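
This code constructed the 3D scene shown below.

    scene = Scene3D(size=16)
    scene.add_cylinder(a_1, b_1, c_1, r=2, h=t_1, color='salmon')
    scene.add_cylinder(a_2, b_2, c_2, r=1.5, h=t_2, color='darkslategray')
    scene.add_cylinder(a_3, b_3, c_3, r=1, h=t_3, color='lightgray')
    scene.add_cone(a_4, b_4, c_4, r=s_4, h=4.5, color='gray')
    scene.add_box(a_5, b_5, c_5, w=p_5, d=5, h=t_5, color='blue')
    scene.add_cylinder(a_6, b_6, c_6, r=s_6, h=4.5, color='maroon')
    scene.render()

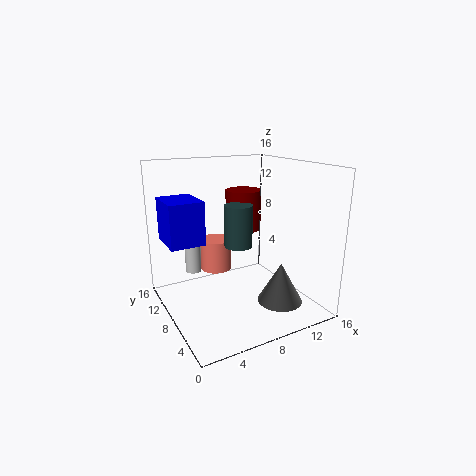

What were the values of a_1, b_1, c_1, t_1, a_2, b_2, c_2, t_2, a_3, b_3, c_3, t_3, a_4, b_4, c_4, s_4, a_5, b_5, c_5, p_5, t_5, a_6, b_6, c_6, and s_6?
a_1 = 8; b_1 = 14; c_1 = 2; t_1 = 4; a_2 = 7.5; b_2 = 7; c_2 = 7.5; t_2 = 4.5; a_3 = 5; b_3 = 14.5; c_3 = 2; t_3 = 7; a_4 = 11.5; b_4 = 4.5; c_4 = 1; s_4 = 2.5; a_5 = 1; b_5 = 10; c_5 = 7; p_5 = 4; t_5 = 5; a_6 = 9.5; b_6 = 9.5; c_6 = 8.5; s_6 = 2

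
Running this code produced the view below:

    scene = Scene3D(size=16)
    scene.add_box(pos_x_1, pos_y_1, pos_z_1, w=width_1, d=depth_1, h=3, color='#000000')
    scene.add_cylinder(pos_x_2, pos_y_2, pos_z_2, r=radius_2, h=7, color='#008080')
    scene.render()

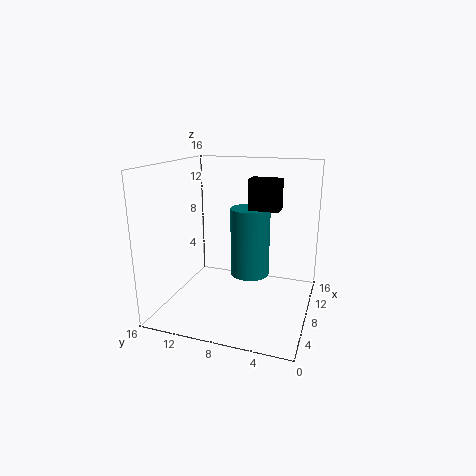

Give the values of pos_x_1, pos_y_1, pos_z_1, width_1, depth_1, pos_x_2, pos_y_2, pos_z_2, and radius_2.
pos_x_1 = 5
pos_y_1 = 3
pos_z_1 = 12
width_1 = 2
depth_1 = 3
pos_x_2 = 6
pos_y_2 = 6
pos_z_2 = 5
radius_2 = 2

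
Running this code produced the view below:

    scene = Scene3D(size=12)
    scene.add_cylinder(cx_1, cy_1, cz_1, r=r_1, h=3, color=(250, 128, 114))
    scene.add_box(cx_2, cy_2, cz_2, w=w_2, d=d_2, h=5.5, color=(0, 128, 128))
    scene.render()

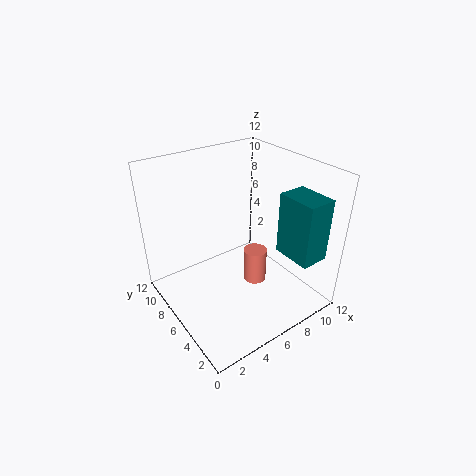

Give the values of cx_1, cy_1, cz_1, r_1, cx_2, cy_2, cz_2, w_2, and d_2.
cx_1 = 7.5; cy_1 = 5.5; cz_1 = 1.5; r_1 = 1; cx_2 = 9.5; cy_2 = 1.5; cz_2 = 4; w_2 = 2.5; d_2 = 3.5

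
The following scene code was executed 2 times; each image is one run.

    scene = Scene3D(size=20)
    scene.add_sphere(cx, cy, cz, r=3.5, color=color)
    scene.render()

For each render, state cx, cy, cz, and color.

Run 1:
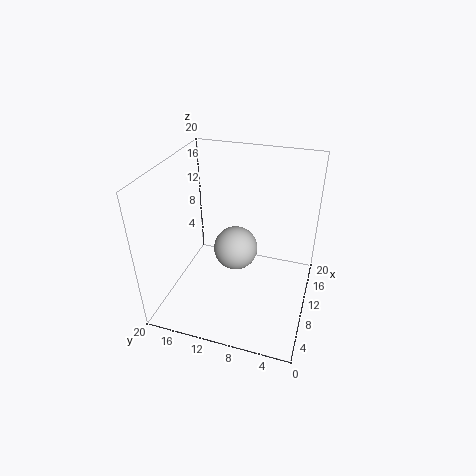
cx = 15; cy = 12; cz = 4.5; color = 'lightgray'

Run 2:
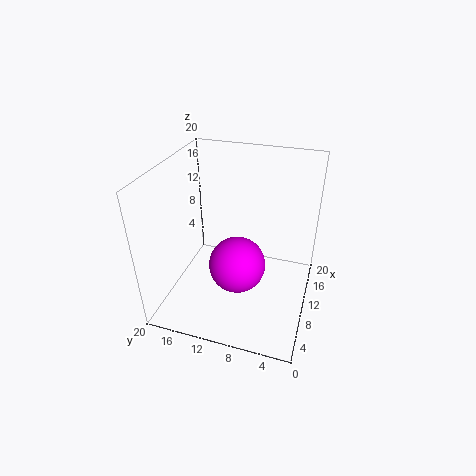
cx = 5; cy = 8.5; cz = 9.5; color = 'magenta'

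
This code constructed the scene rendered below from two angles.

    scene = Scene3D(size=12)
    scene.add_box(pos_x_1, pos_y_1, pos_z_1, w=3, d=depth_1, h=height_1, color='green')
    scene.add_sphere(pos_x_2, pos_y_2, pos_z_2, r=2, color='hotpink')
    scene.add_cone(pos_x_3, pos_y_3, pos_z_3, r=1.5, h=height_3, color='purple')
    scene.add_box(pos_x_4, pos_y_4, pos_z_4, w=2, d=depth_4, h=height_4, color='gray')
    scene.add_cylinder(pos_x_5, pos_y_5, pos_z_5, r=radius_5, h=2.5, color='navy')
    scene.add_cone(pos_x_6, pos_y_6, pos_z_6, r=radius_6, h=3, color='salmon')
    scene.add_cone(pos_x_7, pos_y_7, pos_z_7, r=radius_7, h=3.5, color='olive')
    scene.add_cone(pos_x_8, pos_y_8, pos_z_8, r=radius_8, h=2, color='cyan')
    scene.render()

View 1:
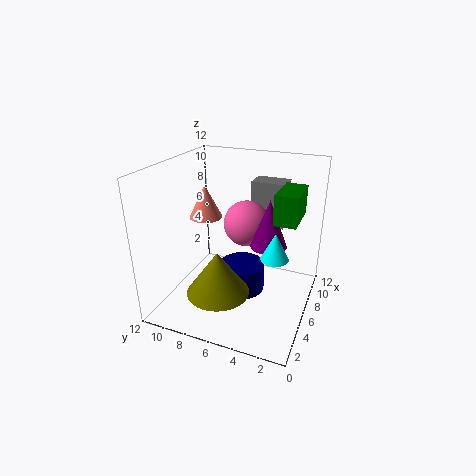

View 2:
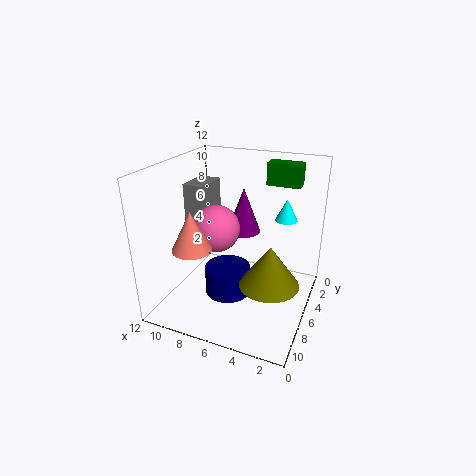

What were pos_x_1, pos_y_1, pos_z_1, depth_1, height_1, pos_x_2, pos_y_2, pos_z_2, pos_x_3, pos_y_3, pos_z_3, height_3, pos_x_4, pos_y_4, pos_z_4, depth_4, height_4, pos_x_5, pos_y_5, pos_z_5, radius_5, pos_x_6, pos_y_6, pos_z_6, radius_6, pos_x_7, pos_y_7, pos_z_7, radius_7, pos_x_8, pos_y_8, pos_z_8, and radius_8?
pos_x_1 = 2, pos_y_1 = 0.5, pos_z_1 = 9.5, depth_1 = 1.5, height_1 = 2, pos_x_2 = 8, pos_y_2 = 6, pos_z_2 = 6.5, pos_x_3 = 6.5, pos_y_3 = 3.5, pos_z_3 = 5.5, height_3 = 4, pos_x_4 = 9, pos_y_4 = 3, pos_z_4 = 6, depth_4 = 3, height_4 = 4, pos_x_5 = 7, pos_y_5 = 6, pos_z_5 = 0.5, radius_5 = 2, pos_x_6 = 8, pos_y_6 = 10, pos_z_6 = 6.5, radius_6 = 1.5, pos_x_7 = 3, pos_y_7 = 6.5, pos_z_7 = 2.5, radius_7 = 2.5, pos_x_8 = 3, pos_y_8 = 2, pos_z_8 = 6.5, radius_8 = 1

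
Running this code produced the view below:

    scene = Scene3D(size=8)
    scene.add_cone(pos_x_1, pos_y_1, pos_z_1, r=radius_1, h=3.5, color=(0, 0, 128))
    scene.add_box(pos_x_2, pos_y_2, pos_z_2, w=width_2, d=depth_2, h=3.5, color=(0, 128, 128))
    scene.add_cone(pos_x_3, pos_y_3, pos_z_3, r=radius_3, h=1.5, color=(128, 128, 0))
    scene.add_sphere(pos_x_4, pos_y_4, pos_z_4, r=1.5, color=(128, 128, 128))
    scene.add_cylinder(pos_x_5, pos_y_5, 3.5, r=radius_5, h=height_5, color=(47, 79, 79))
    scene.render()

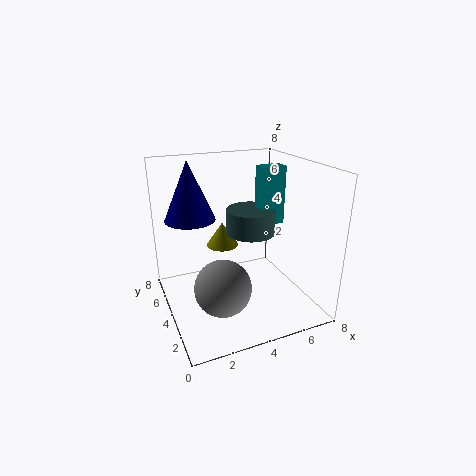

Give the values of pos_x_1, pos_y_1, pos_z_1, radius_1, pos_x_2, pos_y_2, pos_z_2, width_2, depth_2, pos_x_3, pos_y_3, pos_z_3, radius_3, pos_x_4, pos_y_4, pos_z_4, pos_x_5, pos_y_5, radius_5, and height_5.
pos_x_1 = 2, pos_y_1 = 6.5, pos_z_1 = 4.5, radius_1 = 1.5, pos_x_2 = 6, pos_y_2 = 5, pos_z_2 = 4, width_2 = 1.5, depth_2 = 1, pos_x_3 = 4, pos_y_3 = 6.5, pos_z_3 = 2.5, radius_3 = 1, pos_x_4 = 2.5, pos_y_4 = 2.5, pos_z_4 = 2, pos_x_5 = 5.5, pos_y_5 = 5.5, radius_5 = 1.5, height_5 = 1.5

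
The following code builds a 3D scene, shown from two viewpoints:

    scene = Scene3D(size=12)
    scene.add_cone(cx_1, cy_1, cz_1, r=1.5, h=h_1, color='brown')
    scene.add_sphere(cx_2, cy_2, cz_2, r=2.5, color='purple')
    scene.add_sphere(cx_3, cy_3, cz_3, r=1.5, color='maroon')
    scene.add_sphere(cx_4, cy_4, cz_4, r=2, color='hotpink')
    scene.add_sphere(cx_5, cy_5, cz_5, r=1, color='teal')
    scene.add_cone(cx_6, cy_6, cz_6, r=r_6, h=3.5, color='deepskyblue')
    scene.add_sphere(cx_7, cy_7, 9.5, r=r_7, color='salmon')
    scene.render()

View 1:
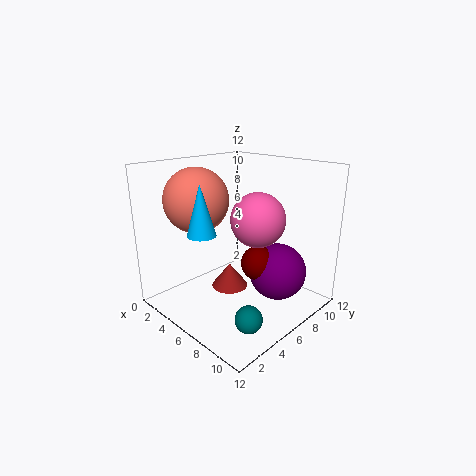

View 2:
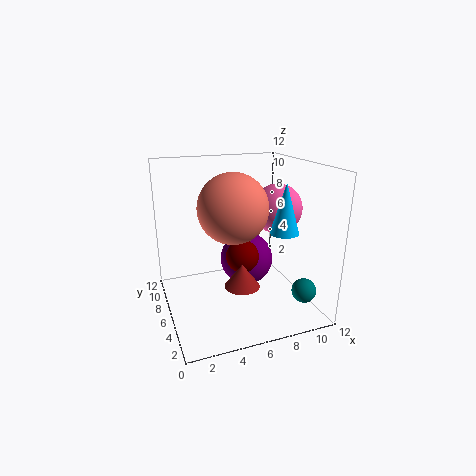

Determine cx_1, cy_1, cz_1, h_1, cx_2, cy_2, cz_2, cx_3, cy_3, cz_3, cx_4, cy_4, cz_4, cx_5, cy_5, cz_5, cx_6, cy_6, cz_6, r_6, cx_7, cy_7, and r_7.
cx_1 = 6
cy_1 = 5
cz_1 = 2
h_1 = 2
cx_2 = 8
cy_2 = 9
cz_2 = 2.5
cx_3 = 7
cy_3 = 7.5
cz_3 = 3.5
cx_4 = 9
cy_4 = 5
cz_4 = 8.5
cx_5 = 10.5
cy_5 = 2.5
cz_5 = 2
cx_6 = 7.5
cy_6 = 1
cz_6 = 8
r_6 = 1
cx_7 = 4.5
cy_7 = 3
r_7 = 2.5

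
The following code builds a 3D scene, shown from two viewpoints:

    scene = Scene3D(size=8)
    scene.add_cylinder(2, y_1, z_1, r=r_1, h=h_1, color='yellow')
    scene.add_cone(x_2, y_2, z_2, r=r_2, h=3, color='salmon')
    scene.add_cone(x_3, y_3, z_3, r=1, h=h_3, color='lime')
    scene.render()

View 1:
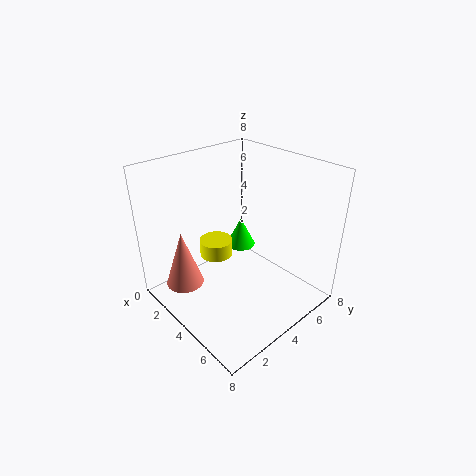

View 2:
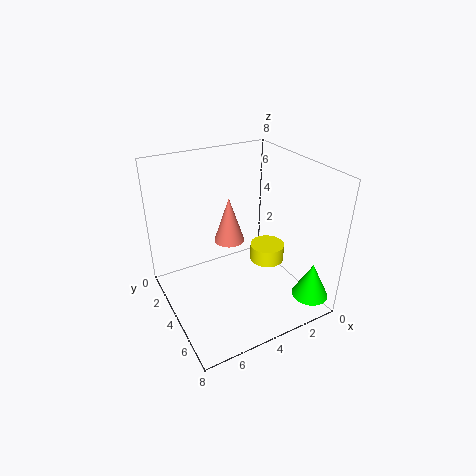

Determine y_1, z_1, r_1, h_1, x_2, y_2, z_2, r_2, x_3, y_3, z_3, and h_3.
y_1 = 4, z_1 = 2, r_1 = 1, h_1 = 1, x_2 = 3, y_2 = 1, z_2 = 2, r_2 = 1, x_3 = 1, y_3 = 7, z_3 = 1, h_3 = 2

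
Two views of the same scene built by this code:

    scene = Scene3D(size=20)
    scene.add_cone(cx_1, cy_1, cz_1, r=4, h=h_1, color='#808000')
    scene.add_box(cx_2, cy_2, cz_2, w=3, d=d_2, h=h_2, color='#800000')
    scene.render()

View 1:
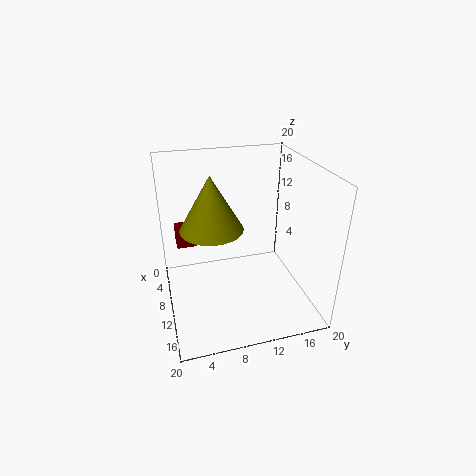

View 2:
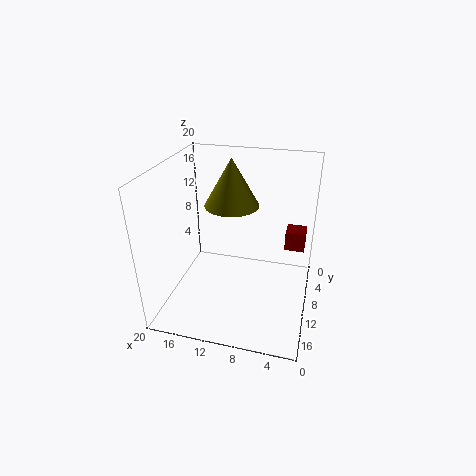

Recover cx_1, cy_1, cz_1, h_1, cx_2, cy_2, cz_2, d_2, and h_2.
cx_1 = 12; cy_1 = 6; cz_1 = 13; h_1 = 7; cx_2 = 1; cy_2 = 2; cz_2 = 6; d_2 = 3; h_2 = 3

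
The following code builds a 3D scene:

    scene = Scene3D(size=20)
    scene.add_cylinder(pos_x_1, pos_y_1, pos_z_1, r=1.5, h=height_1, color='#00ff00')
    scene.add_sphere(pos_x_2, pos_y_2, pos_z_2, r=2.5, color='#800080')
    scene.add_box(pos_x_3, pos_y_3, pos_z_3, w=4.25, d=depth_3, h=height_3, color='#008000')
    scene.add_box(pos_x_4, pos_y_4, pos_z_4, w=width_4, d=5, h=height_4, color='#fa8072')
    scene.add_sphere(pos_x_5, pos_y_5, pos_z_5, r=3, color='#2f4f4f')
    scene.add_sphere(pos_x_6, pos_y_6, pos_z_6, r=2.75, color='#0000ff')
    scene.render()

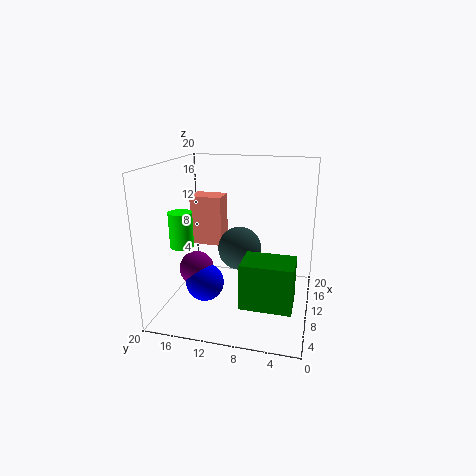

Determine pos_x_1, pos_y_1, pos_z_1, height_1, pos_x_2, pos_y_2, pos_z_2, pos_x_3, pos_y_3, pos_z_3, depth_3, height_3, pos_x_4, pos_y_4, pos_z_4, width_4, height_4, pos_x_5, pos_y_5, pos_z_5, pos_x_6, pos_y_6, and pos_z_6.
pos_x_1 = 4.75; pos_y_1 = 16; pos_z_1 = 10.25; height_1 = 4.5; pos_x_2 = 9.75; pos_y_2 = 16.25; pos_z_2 = 4.75; pos_x_3 = 0.5; pos_y_3 = 1.5; pos_z_3 = 5; depth_3 = 6; height_3 = 5.5; pos_x_4 = 14.75; pos_y_4 = 14; pos_z_4 = 6.5; width_4 = 3.75; height_4 = 7.75; pos_x_5 = 10; pos_y_5 = 9.75; pos_z_5 = 8.5; pos_x_6 = 9; pos_y_6 = 14.75; pos_z_6 = 3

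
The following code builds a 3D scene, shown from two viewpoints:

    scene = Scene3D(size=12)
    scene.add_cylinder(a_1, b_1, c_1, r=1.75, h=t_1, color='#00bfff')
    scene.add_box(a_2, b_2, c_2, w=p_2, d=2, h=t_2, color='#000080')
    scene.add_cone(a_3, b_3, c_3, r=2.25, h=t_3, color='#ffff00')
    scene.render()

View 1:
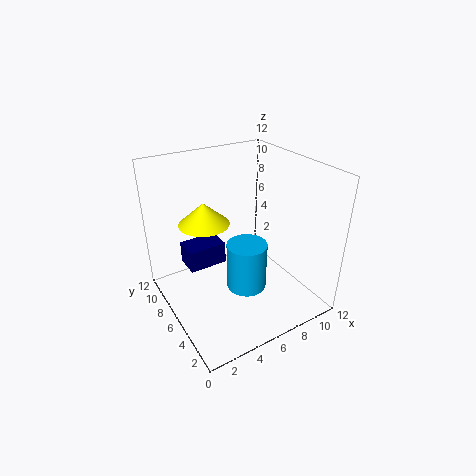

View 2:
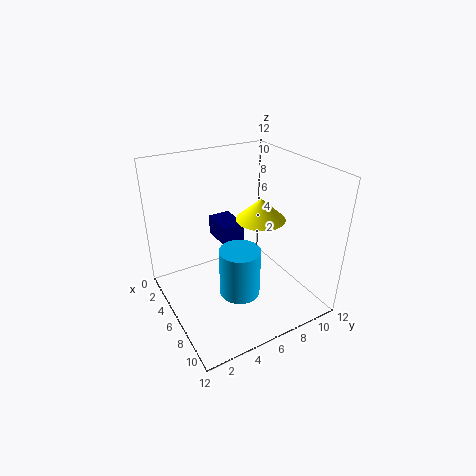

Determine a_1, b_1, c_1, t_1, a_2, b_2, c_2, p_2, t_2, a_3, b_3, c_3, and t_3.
a_1 = 6.75
b_1 = 5.75
c_1 = 1
t_1 = 4.25
a_2 = 1.5
b_2 = 5.5
c_2 = 4.5
p_2 = 3
t_2 = 1.75
a_3 = 4.5
b_3 = 9.25
c_3 = 6.25
t_3 = 2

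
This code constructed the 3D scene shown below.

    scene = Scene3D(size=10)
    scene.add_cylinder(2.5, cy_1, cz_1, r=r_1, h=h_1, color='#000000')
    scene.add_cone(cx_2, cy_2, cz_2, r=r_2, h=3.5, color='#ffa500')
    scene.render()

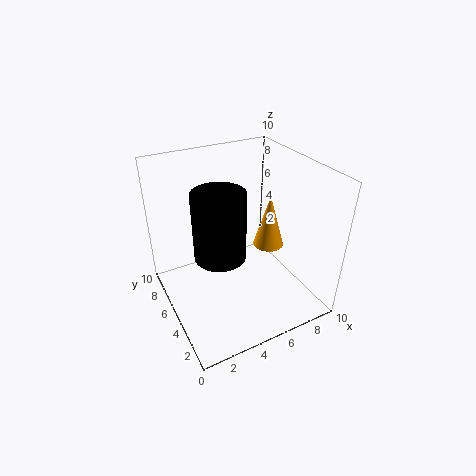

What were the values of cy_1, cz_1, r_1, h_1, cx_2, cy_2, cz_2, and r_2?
cy_1 = 2.5; cz_1 = 6; r_1 = 1.5; h_1 = 4; cx_2 = 6.5; cy_2 = 3.5; cz_2 = 5; r_2 = 1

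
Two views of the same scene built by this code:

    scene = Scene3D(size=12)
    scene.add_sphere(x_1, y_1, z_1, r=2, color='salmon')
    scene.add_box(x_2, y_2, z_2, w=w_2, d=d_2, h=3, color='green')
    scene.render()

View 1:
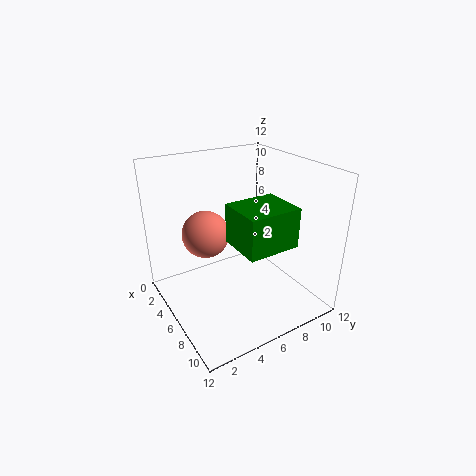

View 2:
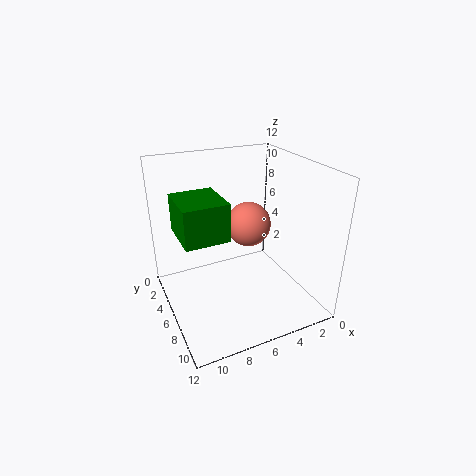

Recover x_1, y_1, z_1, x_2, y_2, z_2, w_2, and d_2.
x_1 = 4, y_1 = 4, z_1 = 6, x_2 = 7.5, y_2 = 4, z_2 = 7, w_2 = 3.5, d_2 = 4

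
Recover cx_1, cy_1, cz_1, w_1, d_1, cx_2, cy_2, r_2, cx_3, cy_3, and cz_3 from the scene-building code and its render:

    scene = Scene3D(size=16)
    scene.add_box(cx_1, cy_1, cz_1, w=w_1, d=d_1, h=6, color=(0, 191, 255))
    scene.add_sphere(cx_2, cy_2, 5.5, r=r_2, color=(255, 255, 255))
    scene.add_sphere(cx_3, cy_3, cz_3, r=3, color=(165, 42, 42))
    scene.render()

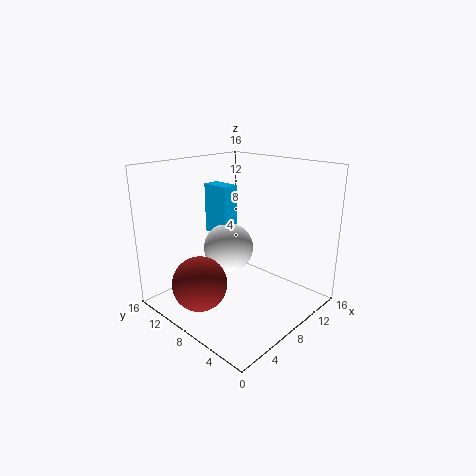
cx_1 = 9
cy_1 = 11
cz_1 = 7
w_1 = 2
d_1 = 3.5
cx_2 = 9.5
cy_2 = 11
r_2 = 3
cx_3 = 3.5
cy_3 = 9.5
cz_3 = 3.5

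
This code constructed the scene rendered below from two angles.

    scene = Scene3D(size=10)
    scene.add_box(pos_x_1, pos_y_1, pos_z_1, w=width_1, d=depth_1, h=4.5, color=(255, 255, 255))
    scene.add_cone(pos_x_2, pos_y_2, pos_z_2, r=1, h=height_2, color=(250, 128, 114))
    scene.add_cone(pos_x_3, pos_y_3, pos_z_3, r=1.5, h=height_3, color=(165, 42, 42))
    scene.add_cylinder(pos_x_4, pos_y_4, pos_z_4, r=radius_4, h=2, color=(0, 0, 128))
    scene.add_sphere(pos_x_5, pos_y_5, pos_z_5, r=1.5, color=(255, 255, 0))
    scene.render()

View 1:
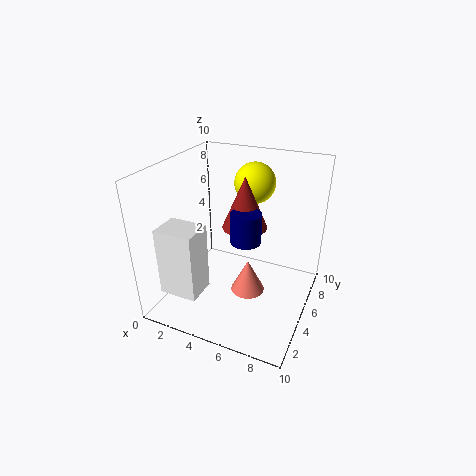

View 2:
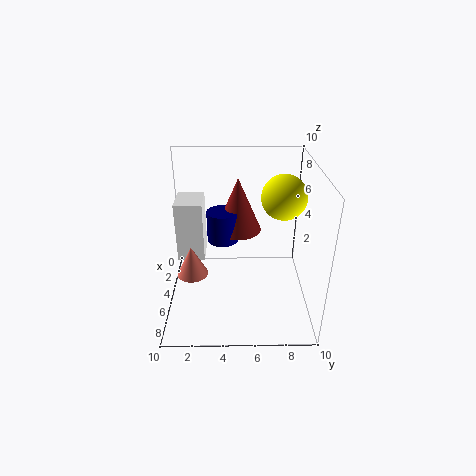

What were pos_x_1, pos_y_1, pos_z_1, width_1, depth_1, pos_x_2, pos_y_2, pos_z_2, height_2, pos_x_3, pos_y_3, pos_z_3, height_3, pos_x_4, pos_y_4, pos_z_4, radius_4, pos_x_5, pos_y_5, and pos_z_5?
pos_x_1 = 1.5; pos_y_1 = 0.5; pos_z_1 = 2.5; width_1 = 2.5; depth_1 = 2; pos_x_2 = 7; pos_y_2 = 2; pos_z_2 = 3.5; height_2 = 2; pos_x_3 = 5.5; pos_y_3 = 5; pos_z_3 = 6; height_3 = 3.5; pos_x_4 = 6; pos_y_4 = 4; pos_z_4 = 5.5; radius_4 = 1; pos_x_5 = 5; pos_y_5 = 8; pos_z_5 = 8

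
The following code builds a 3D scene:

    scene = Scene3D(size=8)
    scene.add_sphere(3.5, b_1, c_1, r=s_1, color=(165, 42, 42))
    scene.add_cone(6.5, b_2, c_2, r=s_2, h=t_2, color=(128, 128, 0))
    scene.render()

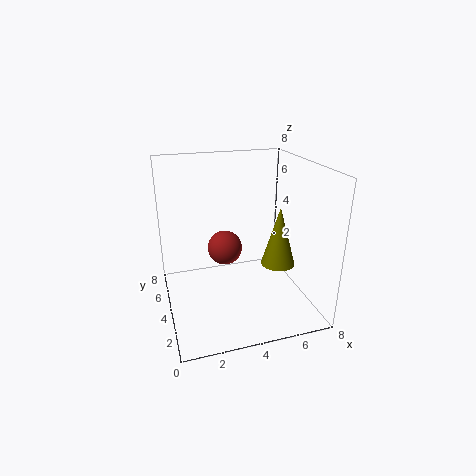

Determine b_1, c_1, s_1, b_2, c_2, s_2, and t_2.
b_1 = 5
c_1 = 3
s_1 = 1
b_2 = 4
c_2 = 2
s_2 = 1
t_2 = 3.5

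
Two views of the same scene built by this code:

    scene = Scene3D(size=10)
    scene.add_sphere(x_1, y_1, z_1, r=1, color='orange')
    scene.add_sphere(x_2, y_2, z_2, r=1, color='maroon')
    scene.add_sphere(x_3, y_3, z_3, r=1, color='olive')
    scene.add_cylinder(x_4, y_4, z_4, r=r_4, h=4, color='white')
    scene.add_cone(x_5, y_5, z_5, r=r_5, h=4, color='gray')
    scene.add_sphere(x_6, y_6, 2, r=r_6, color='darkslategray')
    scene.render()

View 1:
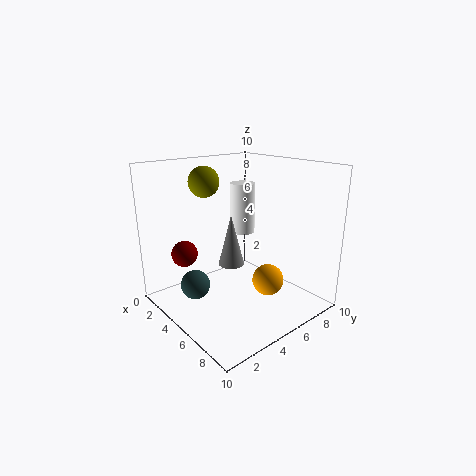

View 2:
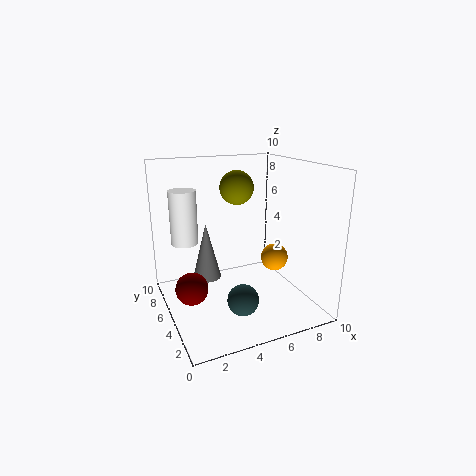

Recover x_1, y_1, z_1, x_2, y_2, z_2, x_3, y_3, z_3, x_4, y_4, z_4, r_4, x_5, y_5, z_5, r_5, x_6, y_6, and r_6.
x_1 = 8; y_1 = 5; z_1 = 3; x_2 = 1; y_2 = 3; z_2 = 3; x_3 = 4; y_3 = 3; z_3 = 9; x_4 = 2; y_4 = 8; z_4 = 4; r_4 = 1; x_5 = 3; y_5 = 6; z_5 = 2; r_5 = 1; x_6 = 4; y_6 = 2; r_6 = 1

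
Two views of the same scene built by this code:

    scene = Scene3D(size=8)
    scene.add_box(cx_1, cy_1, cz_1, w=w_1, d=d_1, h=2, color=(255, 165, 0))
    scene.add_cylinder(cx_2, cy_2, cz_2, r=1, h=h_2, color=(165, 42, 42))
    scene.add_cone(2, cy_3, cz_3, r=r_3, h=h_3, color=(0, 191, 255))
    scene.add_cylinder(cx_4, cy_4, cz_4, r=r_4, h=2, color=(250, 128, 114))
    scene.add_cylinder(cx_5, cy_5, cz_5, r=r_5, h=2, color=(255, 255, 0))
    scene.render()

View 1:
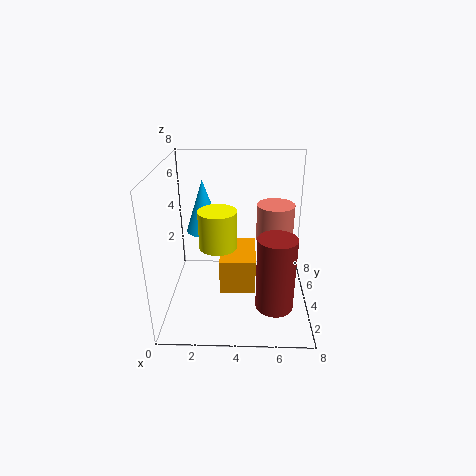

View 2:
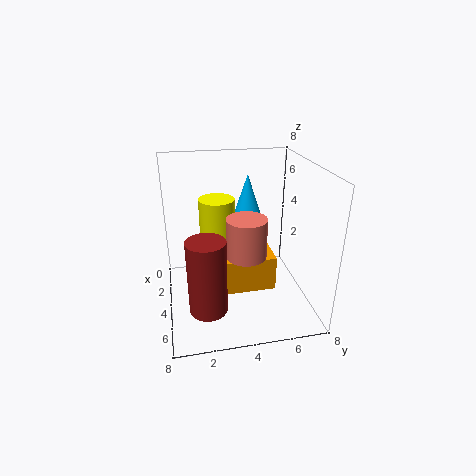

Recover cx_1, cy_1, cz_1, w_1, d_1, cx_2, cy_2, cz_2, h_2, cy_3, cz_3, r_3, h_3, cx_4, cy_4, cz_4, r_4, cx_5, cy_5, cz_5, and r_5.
cx_1 = 3; cy_1 = 3; cz_1 = 1; w_1 = 2; d_1 = 3; cx_2 = 6; cy_2 = 2; cz_2 = 1; h_2 = 4; cy_3 = 5; cz_3 = 4; r_3 = 1; h_3 = 3; cx_4 = 6; cy_4 = 4; cz_4 = 4; r_4 = 1; cx_5 = 3; cy_5 = 3; cz_5 = 4; r_5 = 1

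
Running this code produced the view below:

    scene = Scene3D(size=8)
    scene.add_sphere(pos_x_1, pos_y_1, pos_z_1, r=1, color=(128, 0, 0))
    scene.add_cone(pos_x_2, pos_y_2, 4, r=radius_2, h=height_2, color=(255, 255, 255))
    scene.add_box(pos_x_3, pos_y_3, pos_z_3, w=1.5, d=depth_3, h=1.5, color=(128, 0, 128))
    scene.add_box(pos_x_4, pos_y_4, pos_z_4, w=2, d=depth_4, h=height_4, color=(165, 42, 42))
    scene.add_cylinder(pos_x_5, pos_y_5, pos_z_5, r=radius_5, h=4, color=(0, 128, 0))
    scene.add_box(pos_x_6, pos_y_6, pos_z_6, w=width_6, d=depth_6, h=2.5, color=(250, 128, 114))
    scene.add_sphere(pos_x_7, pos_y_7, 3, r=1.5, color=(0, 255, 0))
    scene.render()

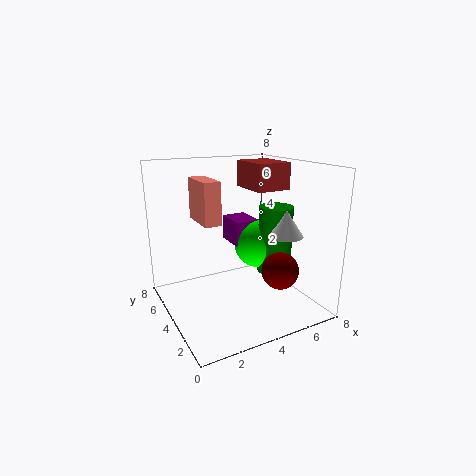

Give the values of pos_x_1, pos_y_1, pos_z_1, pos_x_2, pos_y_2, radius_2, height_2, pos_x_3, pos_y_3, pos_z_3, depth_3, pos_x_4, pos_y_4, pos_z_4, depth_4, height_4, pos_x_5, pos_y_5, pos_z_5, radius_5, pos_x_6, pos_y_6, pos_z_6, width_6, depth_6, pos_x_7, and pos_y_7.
pos_x_1 = 5.5; pos_y_1 = 2; pos_z_1 = 2.5; pos_x_2 = 6.5; pos_y_2 = 3; radius_2 = 1; height_2 = 1.5; pos_x_3 = 4.5; pos_y_3 = 5; pos_z_3 = 3; depth_3 = 2; pos_x_4 = 5; pos_y_4 = 3.5; pos_z_4 = 6.5; depth_4 = 2.5; height_4 = 1.5; pos_x_5 = 6.5; pos_y_5 = 4; pos_z_5 = 1.5; radius_5 = 1; pos_x_6 = 2.5; pos_y_6 = 5; pos_z_6 = 4.5; width_6 = 1; depth_6 = 2.5; pos_x_7 = 6; pos_y_7 = 5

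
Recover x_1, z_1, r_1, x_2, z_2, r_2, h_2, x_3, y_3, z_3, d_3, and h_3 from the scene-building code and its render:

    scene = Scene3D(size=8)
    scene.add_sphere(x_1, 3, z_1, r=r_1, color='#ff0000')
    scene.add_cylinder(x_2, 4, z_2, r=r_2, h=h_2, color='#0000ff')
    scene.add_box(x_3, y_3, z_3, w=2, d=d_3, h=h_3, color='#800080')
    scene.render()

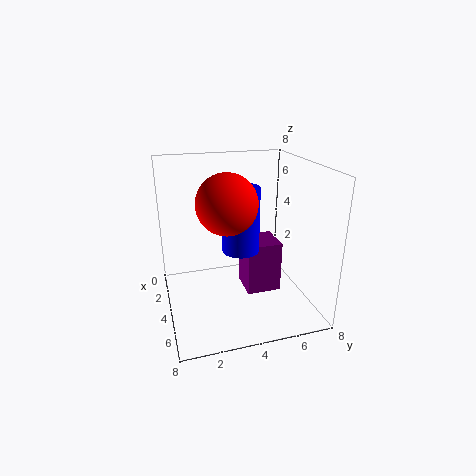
x_1 = 5.5; z_1 = 6.5; r_1 = 1.5; x_2 = 4.5; z_2 = 3.5; r_2 = 1; h_2 = 3.5; x_3 = 2.5; y_3 = 4.5; z_3 = 0.5; d_3 = 2; h_3 = 3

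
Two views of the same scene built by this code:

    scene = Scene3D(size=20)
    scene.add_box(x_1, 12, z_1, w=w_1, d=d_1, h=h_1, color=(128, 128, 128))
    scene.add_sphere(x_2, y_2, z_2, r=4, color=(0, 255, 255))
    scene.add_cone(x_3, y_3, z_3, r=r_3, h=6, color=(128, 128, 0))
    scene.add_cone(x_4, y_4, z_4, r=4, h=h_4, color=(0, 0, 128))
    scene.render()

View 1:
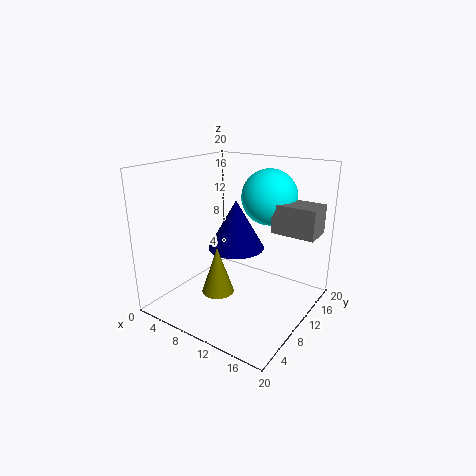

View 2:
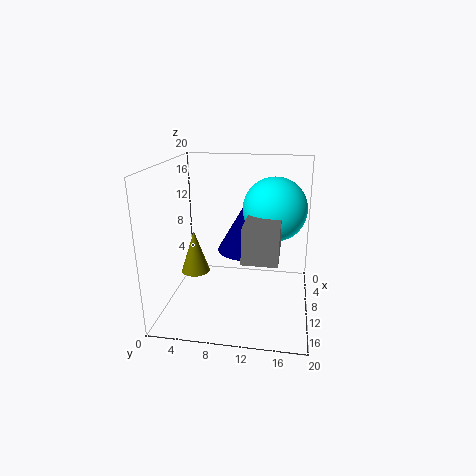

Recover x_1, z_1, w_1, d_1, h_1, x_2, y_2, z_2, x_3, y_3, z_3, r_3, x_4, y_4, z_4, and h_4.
x_1 = 14; z_1 = 11; w_1 = 6; d_1 = 4; h_1 = 4; x_2 = 12; y_2 = 15; z_2 = 15; x_3 = 11; y_3 = 4; z_3 = 5; r_3 = 2; x_4 = 9; y_4 = 11; z_4 = 8; h_4 = 7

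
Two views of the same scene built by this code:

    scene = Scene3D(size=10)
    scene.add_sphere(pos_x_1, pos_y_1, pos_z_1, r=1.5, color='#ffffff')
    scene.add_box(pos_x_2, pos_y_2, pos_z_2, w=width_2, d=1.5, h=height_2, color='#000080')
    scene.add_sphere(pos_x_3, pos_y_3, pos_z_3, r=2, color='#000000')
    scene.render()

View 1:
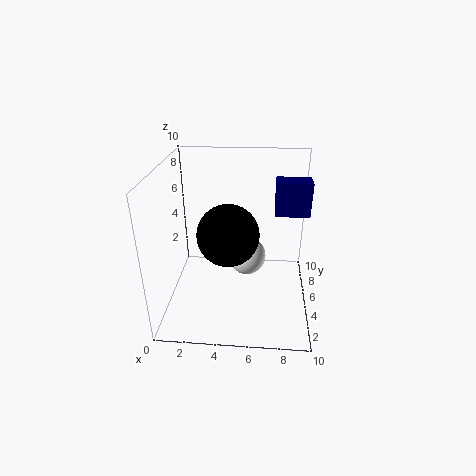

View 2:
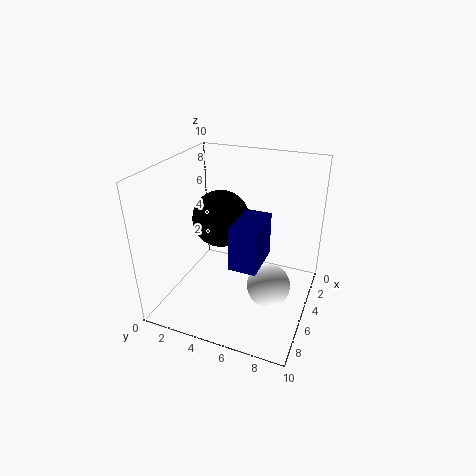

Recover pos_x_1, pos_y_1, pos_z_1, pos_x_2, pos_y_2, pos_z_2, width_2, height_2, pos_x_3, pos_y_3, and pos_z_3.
pos_x_1 = 5.5; pos_y_1 = 7.5; pos_z_1 = 2; pos_x_2 = 7.5; pos_y_2 = 6.5; pos_z_2 = 6; width_2 = 2.5; height_2 = 2.5; pos_x_3 = 4.5; pos_y_3 = 3.5; pos_z_3 = 6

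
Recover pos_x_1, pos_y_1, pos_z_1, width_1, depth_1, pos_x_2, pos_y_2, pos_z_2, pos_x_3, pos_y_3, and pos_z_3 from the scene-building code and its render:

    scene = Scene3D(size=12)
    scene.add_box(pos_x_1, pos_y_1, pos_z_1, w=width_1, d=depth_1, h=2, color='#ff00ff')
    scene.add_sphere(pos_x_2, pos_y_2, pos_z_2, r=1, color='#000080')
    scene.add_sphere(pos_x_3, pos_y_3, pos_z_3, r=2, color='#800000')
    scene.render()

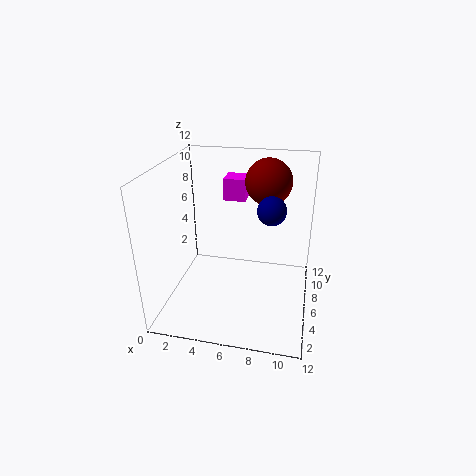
pos_x_1 = 4; pos_y_1 = 9; pos_z_1 = 8; width_1 = 2; depth_1 = 2; pos_x_2 = 9; pos_y_2 = 3; pos_z_2 = 10; pos_x_3 = 8; pos_y_3 = 9; pos_z_3 = 10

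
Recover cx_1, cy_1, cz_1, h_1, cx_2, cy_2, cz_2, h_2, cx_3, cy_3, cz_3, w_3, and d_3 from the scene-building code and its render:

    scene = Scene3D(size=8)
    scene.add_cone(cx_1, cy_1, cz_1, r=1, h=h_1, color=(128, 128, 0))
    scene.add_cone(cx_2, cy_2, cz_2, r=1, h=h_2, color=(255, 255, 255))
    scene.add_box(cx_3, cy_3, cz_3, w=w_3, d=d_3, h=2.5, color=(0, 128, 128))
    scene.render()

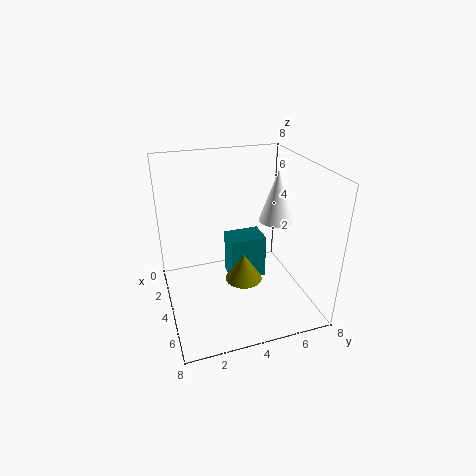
cx_1 = 5
cy_1 = 4
cz_1 = 2
h_1 = 1.5
cx_2 = 3.5
cy_2 = 6.5
cz_2 = 4.5
h_2 = 3
cx_3 = 3
cy_3 = 3.5
cz_3 = 1.5
w_3 = 1.5
d_3 = 2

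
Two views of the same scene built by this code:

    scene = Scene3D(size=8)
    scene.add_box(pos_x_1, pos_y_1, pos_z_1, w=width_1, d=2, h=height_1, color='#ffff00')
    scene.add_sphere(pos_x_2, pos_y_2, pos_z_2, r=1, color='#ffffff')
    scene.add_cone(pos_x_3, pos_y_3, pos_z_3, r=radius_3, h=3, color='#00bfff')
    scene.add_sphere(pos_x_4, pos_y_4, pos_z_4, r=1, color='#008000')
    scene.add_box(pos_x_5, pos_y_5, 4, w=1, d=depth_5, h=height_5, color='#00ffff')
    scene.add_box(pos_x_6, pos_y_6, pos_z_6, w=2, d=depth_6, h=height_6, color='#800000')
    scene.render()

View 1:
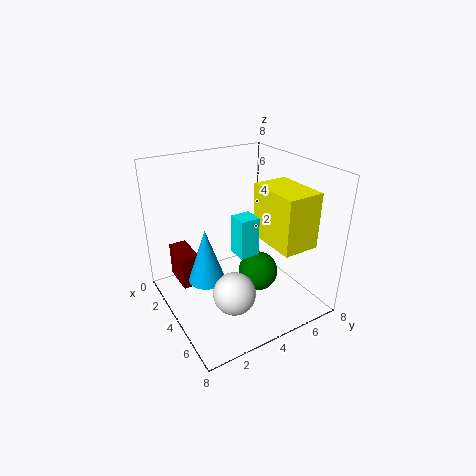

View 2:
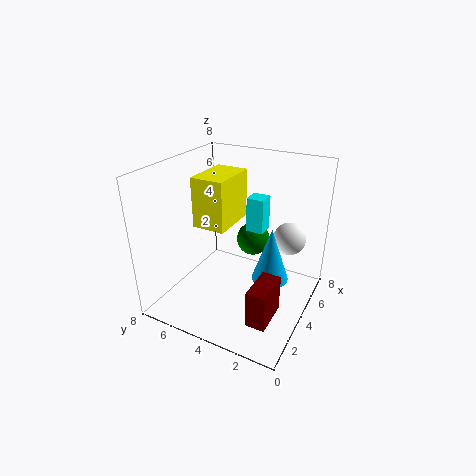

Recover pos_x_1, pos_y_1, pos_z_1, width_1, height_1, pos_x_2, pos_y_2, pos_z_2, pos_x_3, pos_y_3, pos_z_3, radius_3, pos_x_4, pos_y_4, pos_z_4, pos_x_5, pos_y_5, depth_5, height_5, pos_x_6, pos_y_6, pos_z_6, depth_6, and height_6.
pos_x_1 = 4; pos_y_1 = 5; pos_z_1 = 4; width_1 = 3; height_1 = 3; pos_x_2 = 7; pos_y_2 = 2; pos_z_2 = 3; pos_x_3 = 4; pos_y_3 = 2; pos_z_3 = 2; radius_3 = 1; pos_x_4 = 6; pos_y_4 = 4; pos_z_4 = 3; pos_x_5 = 5; pos_y_5 = 3; depth_5 = 1; height_5 = 2; pos_x_6 = 1; pos_y_6 = 1; pos_z_6 = 1; depth_6 = 1; height_6 = 2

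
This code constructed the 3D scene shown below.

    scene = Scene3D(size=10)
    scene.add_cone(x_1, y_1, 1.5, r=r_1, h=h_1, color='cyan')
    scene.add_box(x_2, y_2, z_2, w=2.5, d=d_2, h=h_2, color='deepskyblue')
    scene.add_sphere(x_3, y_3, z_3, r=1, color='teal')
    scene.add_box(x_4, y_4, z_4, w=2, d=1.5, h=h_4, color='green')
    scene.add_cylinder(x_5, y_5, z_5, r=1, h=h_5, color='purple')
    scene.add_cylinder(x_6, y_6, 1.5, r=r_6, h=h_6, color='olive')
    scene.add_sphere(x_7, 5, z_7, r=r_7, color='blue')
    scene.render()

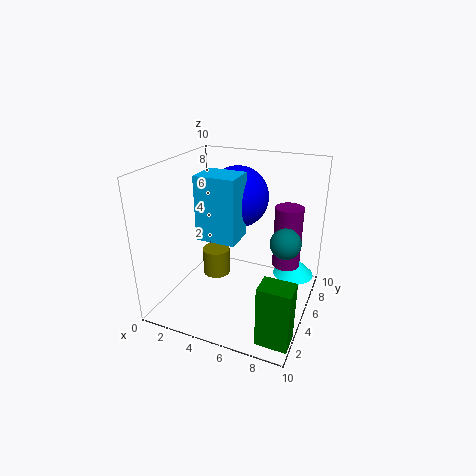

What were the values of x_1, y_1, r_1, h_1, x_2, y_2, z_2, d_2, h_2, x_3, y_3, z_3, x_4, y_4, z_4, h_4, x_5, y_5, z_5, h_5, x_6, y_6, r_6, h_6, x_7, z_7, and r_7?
x_1 = 8.5, y_1 = 7.5, r_1 = 1.5, h_1 = 1.5, x_2 = 3.5, y_2 = 2, z_2 = 6, d_2 = 2, h_2 = 4, x_3 = 8.5, y_3 = 4.5, z_3 = 5.5, x_4 = 8, y_4 = 0.5, z_4 = 0.5, h_4 = 4, x_5 = 8, y_5 = 7, z_5 = 2.5, h_5 = 4.5, x_6 = 3, y_6 = 5.5, r_6 = 1, h_6 = 2, x_7 = 5, z_7 = 8, r_7 = 2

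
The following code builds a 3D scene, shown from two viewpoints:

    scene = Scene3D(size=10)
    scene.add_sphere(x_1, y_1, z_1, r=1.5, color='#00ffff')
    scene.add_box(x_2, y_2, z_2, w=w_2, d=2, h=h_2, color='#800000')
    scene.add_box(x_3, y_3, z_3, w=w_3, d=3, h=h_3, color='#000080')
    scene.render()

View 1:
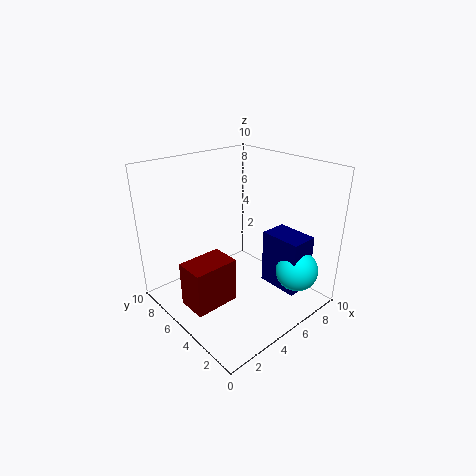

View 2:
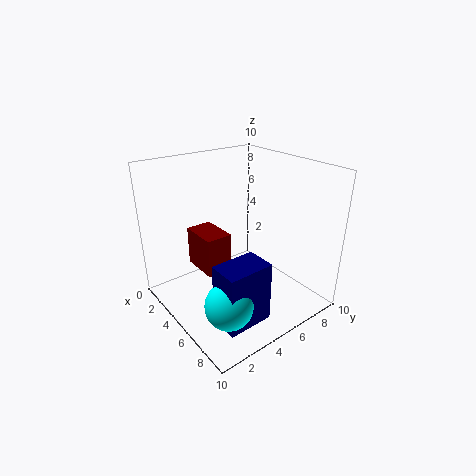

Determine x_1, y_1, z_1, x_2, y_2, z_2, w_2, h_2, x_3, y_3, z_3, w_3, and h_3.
x_1 = 8, y_1 = 2, z_1 = 2.5, x_2 = 0.5, y_2 = 3.5, z_2 = 1.5, w_2 = 3, h_2 = 3, x_3 = 7, y_3 = 1.5, z_3 = 1, w_3 = 2, h_3 = 4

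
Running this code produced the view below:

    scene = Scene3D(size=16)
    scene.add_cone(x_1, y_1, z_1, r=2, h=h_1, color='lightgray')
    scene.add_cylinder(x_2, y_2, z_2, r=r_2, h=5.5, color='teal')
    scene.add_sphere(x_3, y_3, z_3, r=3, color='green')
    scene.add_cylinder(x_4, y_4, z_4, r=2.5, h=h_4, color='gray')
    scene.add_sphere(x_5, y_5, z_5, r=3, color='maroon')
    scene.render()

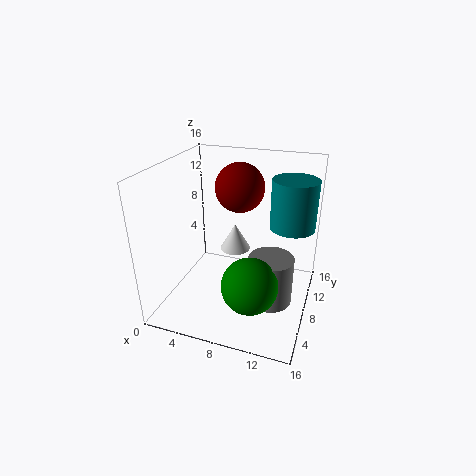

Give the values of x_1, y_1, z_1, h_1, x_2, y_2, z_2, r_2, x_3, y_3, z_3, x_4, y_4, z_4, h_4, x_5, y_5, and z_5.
x_1 = 5.5, y_1 = 14, z_1 = 3, h_1 = 3.5, x_2 = 13.5, y_2 = 10.5, z_2 = 9, r_2 = 2.5, x_3 = 10.5, y_3 = 4.5, z_3 = 4.5, x_4 = 12, y_4 = 7.5, z_4 = 1, h_4 = 5.5, x_5 = 6.5, y_5 = 13, z_5 = 12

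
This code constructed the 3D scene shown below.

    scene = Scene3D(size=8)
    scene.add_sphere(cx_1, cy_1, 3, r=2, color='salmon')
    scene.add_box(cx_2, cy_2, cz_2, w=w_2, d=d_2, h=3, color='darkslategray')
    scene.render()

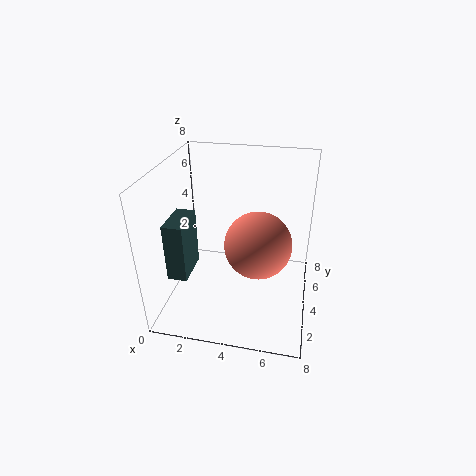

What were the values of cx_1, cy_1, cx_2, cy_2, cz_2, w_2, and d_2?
cx_1 = 5; cy_1 = 5; cx_2 = 1; cy_2 = 1; cz_2 = 3; w_2 = 1; d_2 = 2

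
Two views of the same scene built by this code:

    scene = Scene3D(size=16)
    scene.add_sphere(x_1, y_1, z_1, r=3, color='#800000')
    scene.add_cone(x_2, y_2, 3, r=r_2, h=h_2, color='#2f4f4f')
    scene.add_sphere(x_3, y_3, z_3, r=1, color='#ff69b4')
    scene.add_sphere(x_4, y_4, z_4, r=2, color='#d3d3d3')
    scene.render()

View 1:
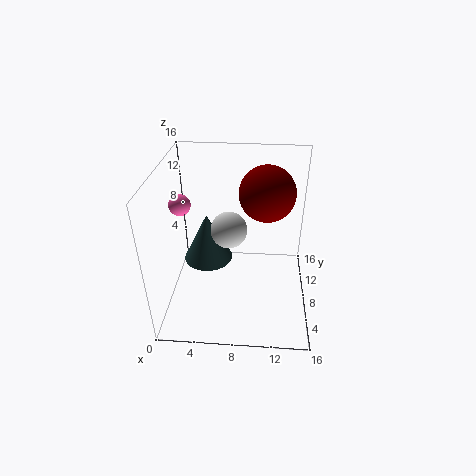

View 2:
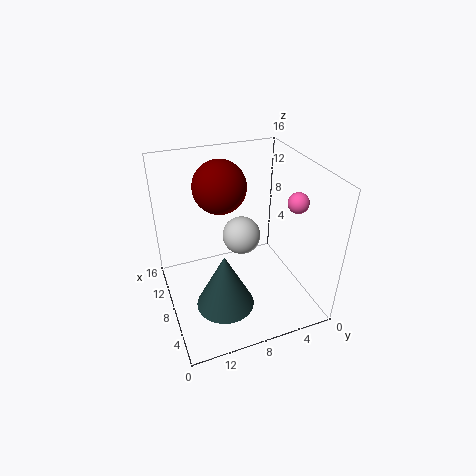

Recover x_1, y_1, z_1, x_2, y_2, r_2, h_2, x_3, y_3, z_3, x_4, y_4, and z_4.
x_1 = 11; y_1 = 9; z_1 = 13; x_2 = 4; y_2 = 11; r_2 = 3; h_2 = 6; x_3 = 3; y_3 = 4; z_3 = 14; x_4 = 7; y_4 = 8; z_4 = 9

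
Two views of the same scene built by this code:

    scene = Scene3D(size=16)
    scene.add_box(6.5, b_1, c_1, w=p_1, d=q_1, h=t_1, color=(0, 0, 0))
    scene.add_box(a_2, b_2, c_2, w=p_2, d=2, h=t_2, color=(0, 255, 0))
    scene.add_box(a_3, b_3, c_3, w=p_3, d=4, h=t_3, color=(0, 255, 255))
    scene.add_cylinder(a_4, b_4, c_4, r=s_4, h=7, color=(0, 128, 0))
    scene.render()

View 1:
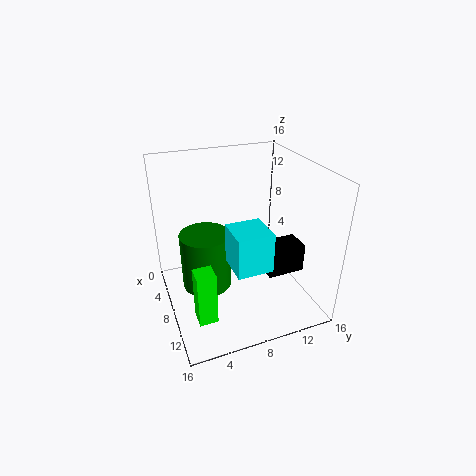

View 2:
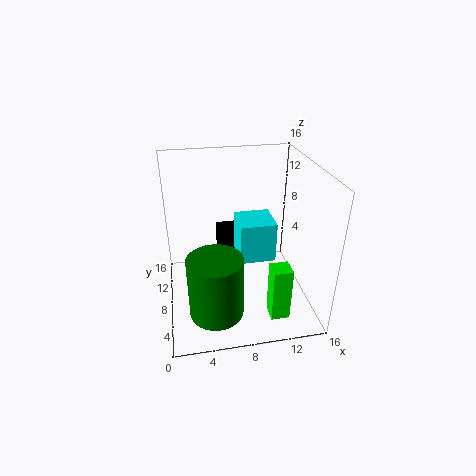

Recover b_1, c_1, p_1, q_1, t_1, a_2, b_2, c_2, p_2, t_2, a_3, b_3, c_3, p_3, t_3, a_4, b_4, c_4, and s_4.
b_1 = 11.5
c_1 = 2.5
p_1 = 3
q_1 = 4.5
t_1 = 3.5
a_2 = 10.5
b_2 = 2
c_2 = 1
p_2 = 2
t_2 = 6
a_3 = 8
b_3 = 6.5
c_3 = 5.5
p_3 = 4
t_3 = 4.5
a_4 = 5
b_4 = 5
c_4 = 0.5
s_4 = 3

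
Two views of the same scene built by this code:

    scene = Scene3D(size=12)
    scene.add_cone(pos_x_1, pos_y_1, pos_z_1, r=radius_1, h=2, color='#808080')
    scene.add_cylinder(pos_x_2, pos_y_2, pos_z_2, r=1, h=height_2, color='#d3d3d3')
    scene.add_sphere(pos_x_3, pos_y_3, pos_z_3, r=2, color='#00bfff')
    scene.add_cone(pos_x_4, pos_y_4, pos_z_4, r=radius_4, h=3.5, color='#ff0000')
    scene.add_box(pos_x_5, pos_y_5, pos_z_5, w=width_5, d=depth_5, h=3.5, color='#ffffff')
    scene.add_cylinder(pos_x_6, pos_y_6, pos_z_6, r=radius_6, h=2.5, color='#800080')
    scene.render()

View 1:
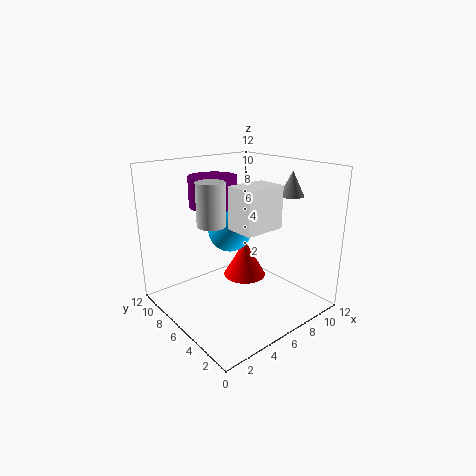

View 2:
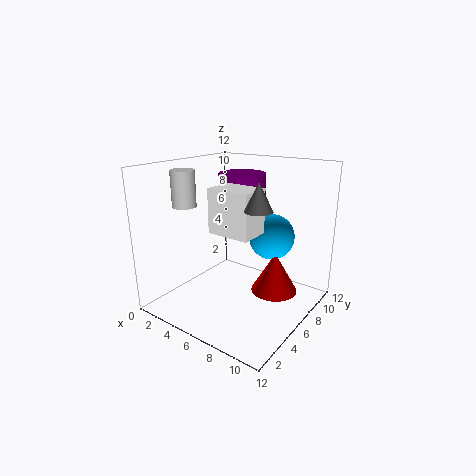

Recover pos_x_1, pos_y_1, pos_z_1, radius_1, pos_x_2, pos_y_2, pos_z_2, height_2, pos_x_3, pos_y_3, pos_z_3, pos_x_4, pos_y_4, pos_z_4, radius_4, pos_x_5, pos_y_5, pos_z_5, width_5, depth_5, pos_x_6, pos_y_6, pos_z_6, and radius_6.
pos_x_1 = 9.5, pos_y_1 = 3.5, pos_z_1 = 9.5, radius_1 = 1, pos_x_2 = 2, pos_y_2 = 4, pos_z_2 = 8.5, height_2 = 3, pos_x_3 = 7.5, pos_y_3 = 9, pos_z_3 = 5.5, pos_x_4 = 8.5, pos_y_4 = 8, pos_z_4 = 1, radius_4 = 2, pos_x_5 = 5, pos_y_5 = 3.5, pos_z_5 = 7, width_5 = 3.5, depth_5 = 2.5, pos_x_6 = 5, pos_y_6 = 8, pos_z_6 = 8.5, radius_6 = 2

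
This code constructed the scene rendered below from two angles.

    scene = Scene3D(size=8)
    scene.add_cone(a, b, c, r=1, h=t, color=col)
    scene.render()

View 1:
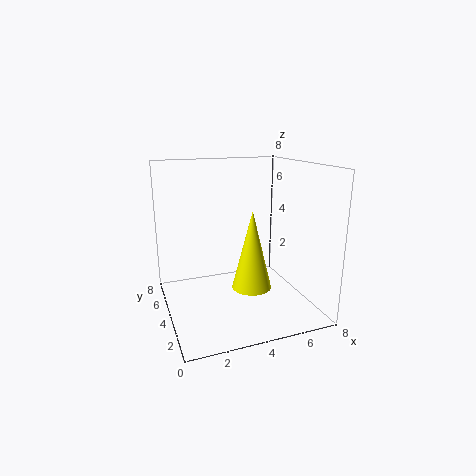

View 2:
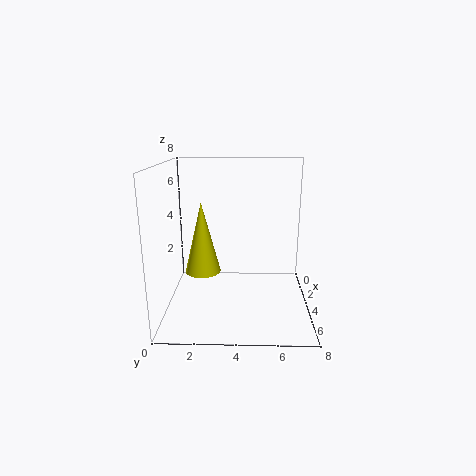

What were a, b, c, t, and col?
a = 4, b = 2, c = 2, t = 4, col = 'yellow'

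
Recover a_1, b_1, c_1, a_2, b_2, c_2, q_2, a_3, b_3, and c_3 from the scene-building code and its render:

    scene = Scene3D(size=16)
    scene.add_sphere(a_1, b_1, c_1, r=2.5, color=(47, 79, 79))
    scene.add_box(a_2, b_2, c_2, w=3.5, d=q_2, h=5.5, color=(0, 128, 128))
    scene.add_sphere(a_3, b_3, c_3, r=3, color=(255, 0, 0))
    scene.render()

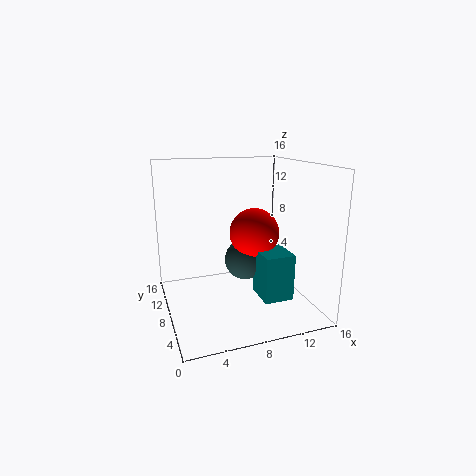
a_1 = 10; b_1 = 11; c_1 = 4; a_2 = 10.5; b_2 = 5.5; c_2 = 0.5; q_2 = 4; a_3 = 11; b_3 = 10.5; c_3 = 7.5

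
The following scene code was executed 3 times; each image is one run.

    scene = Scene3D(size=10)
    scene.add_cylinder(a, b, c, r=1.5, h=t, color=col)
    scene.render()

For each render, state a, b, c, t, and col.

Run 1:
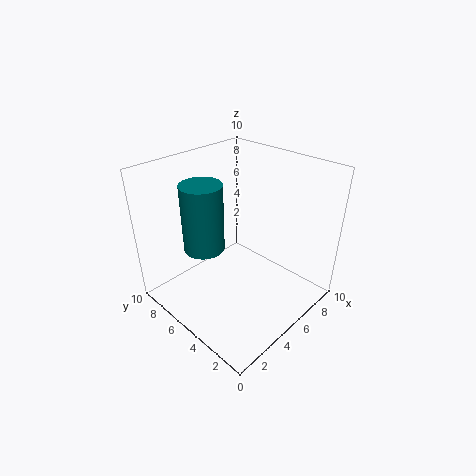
a = 4; b = 7.5; c = 3.5; t = 5; col = 'teal'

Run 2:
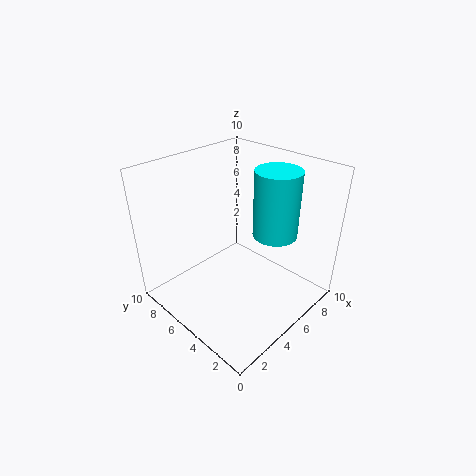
a = 6.5; b = 3; c = 5.5; t = 4.5; col = 'cyan'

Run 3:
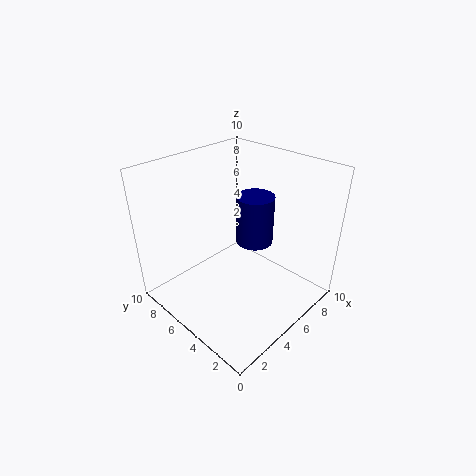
a = 8.5; b = 6.5; c = 2.5; t = 4; col = 'navy'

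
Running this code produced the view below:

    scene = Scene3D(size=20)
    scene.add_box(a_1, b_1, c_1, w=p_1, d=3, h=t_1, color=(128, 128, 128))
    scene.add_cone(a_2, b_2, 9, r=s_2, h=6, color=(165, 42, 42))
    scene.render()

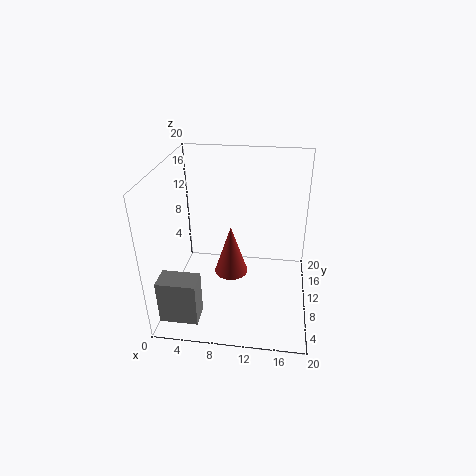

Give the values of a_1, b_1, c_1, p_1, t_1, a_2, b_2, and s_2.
a_1 = 1, b_1 = 1, c_1 = 2, p_1 = 5, t_1 = 6, a_2 = 10, b_2 = 4, s_2 = 2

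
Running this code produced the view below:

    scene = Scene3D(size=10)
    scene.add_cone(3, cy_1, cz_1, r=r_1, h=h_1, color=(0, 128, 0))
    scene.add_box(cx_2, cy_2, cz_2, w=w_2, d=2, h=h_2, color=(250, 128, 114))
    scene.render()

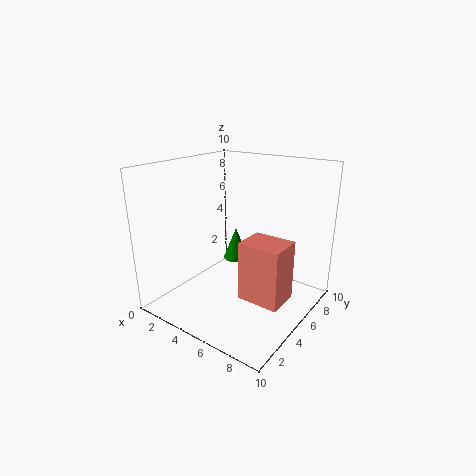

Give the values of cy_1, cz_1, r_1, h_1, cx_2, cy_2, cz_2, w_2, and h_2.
cy_1 = 7.5; cz_1 = 2; r_1 = 1; h_1 = 2.5; cx_2 = 7.5; cy_2 = 1.5; cz_2 = 3; w_2 = 2.5; h_2 = 3.5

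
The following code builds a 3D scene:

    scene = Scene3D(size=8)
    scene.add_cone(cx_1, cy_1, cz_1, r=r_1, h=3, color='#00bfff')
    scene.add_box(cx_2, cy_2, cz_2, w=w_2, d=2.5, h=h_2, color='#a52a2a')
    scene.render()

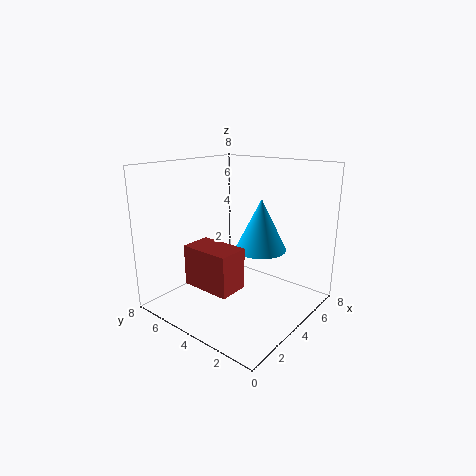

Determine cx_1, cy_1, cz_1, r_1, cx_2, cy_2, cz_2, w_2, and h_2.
cx_1 = 5.5
cy_1 = 3.5
cz_1 = 3
r_1 = 1.5
cx_2 = 0.5
cy_2 = 2
cz_2 = 2.5
w_2 = 1.5
h_2 = 2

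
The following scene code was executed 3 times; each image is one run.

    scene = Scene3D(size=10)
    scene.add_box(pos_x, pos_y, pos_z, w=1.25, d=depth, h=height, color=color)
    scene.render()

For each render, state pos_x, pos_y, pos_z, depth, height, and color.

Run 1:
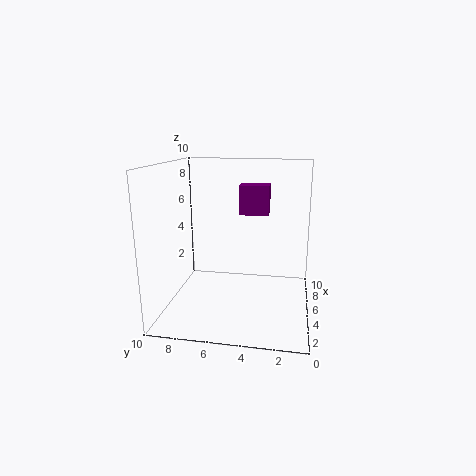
pos_x = 2.5
pos_y = 2.75
pos_z = 7.25
depth = 1.75
height = 1.75
color = 'purple'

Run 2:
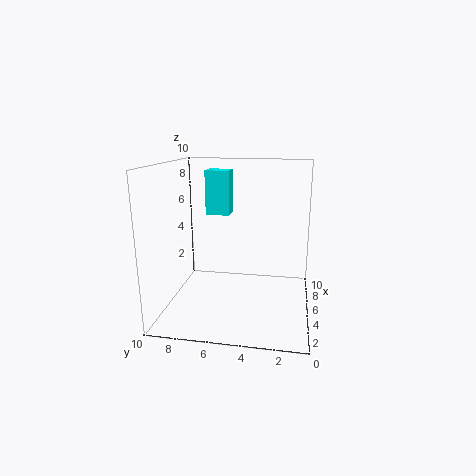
pos_x = 3.25
pos_y = 5.25
pos_z = 7
depth = 1.5
height = 2.75
color = 'cyan'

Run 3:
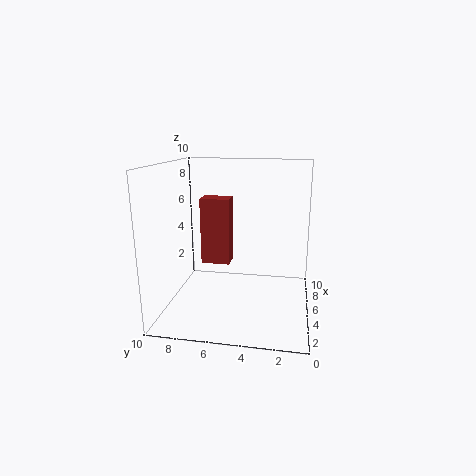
pos_x = 2
pos_y = 5
pos_z = 4.25
depth = 1.75
height = 4
color = 'brown'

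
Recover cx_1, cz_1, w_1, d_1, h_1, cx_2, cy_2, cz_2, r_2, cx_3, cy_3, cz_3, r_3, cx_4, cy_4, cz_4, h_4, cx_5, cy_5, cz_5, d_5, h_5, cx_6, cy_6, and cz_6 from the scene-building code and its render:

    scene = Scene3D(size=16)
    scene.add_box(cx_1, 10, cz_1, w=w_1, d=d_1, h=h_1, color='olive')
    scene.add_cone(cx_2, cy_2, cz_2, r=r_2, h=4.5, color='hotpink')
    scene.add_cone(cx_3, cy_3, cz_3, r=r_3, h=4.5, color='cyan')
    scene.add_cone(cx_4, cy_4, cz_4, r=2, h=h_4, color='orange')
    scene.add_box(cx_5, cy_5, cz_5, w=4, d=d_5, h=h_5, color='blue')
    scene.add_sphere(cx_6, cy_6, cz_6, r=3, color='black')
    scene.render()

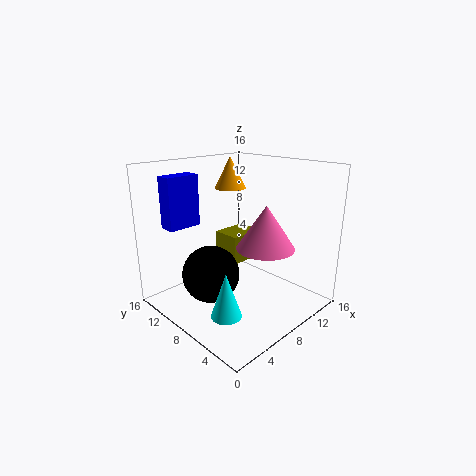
cx_1 = 9.5, cz_1 = 3.5, w_1 = 4.5, d_1 = 3.5, h_1 = 3.5, cx_2 = 8, cy_2 = 4, cz_2 = 8, r_2 = 3, cx_3 = 2.5, cy_3 = 4, cz_3 = 2.5, r_3 = 1.5, cx_4 = 12.5, cy_4 = 14, cz_4 = 12, h_4 = 4, cx_5 = 3, cy_5 = 13.5, cz_5 = 8.5, d_5 = 2, h_5 = 6, cx_6 = 4, cy_6 = 8, cz_6 = 5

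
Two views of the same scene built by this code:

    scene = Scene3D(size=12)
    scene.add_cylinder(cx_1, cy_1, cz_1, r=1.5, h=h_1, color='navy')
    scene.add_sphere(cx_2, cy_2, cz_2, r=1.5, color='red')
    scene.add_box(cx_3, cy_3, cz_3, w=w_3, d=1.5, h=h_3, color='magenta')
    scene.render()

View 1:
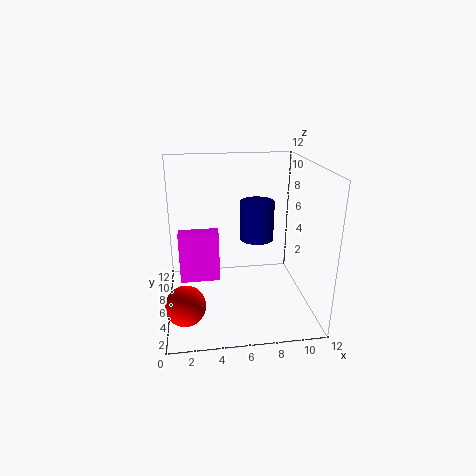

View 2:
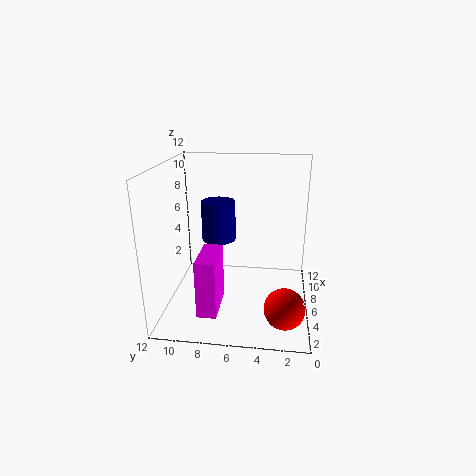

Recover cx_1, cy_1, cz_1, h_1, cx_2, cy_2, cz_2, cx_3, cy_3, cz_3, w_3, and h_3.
cx_1 = 8, cy_1 = 8, cz_1 = 5, h_1 = 3.5, cx_2 = 1.5, cy_2 = 2, cz_2 = 2.5, cx_3 = 1, cy_3 = 7, cz_3 = 1.5, w_3 = 3.5, h_3 = 4.5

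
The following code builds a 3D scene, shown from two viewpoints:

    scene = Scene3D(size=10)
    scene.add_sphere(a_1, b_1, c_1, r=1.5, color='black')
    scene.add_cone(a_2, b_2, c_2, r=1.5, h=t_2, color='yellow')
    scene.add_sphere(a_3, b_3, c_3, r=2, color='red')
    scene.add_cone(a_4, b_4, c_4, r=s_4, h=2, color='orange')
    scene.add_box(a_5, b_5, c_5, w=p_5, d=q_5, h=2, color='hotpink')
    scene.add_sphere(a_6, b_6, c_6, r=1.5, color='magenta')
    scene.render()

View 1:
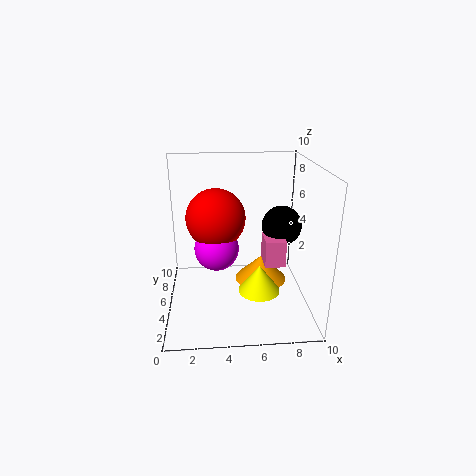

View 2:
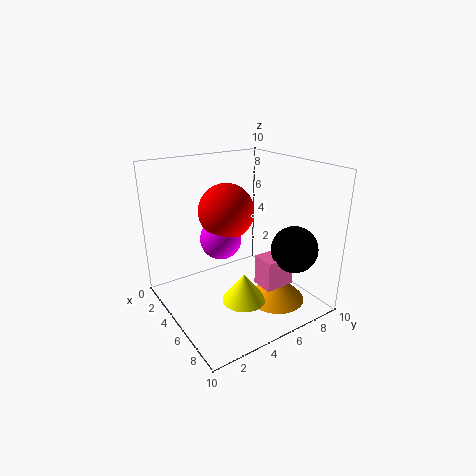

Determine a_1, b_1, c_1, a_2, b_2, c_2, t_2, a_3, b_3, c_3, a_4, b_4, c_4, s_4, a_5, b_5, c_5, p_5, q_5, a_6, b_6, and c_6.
a_1 = 8.5
b_1 = 7
c_1 = 5
a_2 = 6.5
b_2 = 4.5
c_2 = 1
t_2 = 2
a_3 = 3.5
b_3 = 5
c_3 = 6.5
a_4 = 7
b_4 = 7
c_4 = 0.5
s_4 = 2
a_5 = 7
b_5 = 5
c_5 = 2.5
p_5 = 1.5
q_5 = 2
a_6 = 3.5
b_6 = 4.5
c_6 = 4.5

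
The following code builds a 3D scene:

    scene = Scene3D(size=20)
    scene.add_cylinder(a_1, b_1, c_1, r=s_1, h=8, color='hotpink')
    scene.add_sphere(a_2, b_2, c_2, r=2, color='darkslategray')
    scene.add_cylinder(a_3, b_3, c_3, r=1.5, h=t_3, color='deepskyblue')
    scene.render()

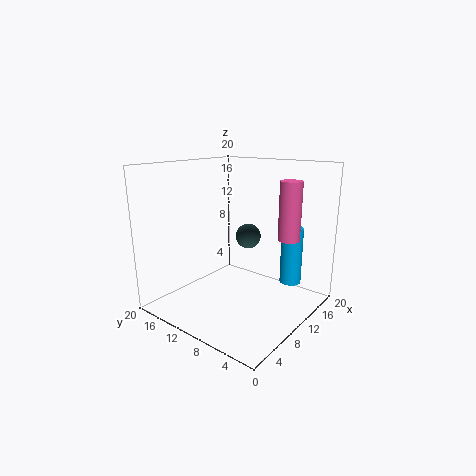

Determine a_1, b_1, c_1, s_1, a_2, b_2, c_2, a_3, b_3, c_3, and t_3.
a_1 = 13.5
b_1 = 4
c_1 = 10
s_1 = 1.5
a_2 = 16.5
b_2 = 13
c_2 = 8
a_3 = 14.5
b_3 = 4
c_3 = 3.5
t_3 = 8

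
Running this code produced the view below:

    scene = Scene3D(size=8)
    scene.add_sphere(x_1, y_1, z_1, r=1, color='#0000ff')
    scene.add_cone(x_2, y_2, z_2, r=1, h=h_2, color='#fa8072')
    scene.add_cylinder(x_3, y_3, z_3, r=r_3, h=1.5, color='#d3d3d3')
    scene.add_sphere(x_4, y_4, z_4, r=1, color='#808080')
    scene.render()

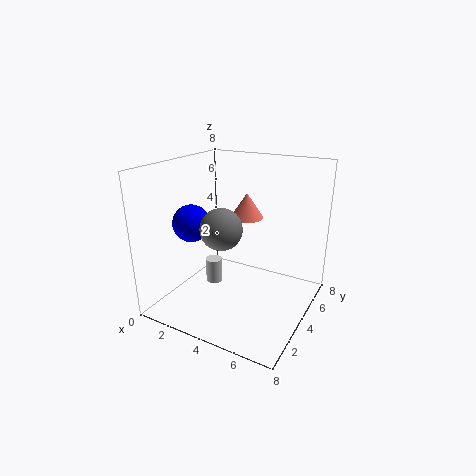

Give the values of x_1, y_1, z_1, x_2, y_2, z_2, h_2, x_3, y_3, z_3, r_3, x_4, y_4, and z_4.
x_1 = 2; y_1 = 2.5; z_1 = 5; x_2 = 3.5; y_2 = 6; z_2 = 4.5; h_2 = 1.5; x_3 = 2; y_3 = 4.5; z_3 = 0.5; r_3 = 0.5; x_4 = 4.5; y_4 = 1.5; z_4 = 5.5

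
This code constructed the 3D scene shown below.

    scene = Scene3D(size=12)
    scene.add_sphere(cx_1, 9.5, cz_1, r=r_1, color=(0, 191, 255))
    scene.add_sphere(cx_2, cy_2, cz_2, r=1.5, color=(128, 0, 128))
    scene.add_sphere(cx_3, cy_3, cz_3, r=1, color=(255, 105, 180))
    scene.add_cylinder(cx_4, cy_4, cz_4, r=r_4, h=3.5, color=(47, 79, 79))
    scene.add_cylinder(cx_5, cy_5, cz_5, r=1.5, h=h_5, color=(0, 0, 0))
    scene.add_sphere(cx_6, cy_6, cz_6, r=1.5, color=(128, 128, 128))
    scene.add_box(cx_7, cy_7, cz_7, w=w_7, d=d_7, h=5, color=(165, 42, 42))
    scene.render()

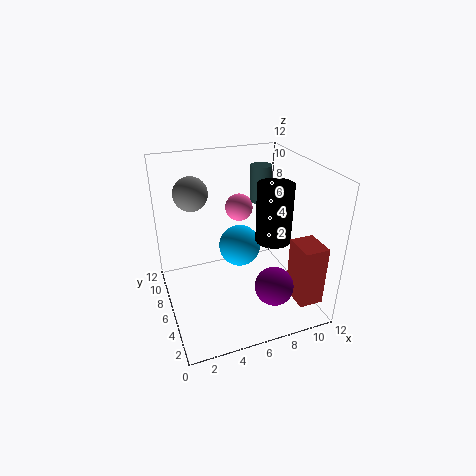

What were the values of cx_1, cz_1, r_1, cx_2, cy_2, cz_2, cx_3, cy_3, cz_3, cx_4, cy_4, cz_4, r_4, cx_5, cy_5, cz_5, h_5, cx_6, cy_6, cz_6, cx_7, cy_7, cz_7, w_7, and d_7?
cx_1 = 7.5, cz_1 = 3, r_1 = 2, cx_2 = 7.5, cy_2 = 2, cz_2 = 3.5, cx_3 = 5.5, cy_3 = 4.5, cz_3 = 9.5, cx_4 = 10, cy_4 = 10.5, cz_4 = 7, r_4 = 1, cx_5 = 9, cy_5 = 5.5, cz_5 = 5.5, h_5 = 5, cx_6 = 3, cy_6 = 9.5, cz_6 = 9, cx_7 = 9.5, cy_7 = 1, cz_7 = 1.5, w_7 = 2, d_7 = 2.5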